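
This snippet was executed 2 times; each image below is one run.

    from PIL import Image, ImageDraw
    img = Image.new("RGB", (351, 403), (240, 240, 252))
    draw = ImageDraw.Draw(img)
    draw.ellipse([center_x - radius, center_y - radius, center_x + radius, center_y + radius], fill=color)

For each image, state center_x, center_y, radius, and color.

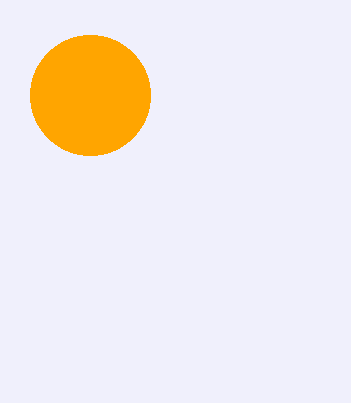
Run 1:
center_x = 90
center_y = 95
radius = 60
color = 'orange'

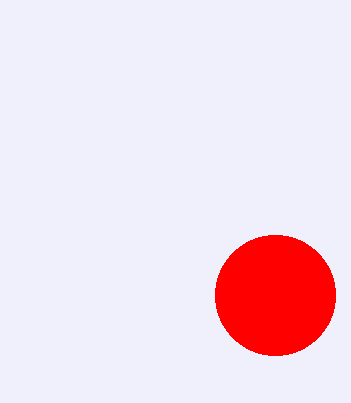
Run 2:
center_x = 275
center_y = 295
radius = 60
color = 'red'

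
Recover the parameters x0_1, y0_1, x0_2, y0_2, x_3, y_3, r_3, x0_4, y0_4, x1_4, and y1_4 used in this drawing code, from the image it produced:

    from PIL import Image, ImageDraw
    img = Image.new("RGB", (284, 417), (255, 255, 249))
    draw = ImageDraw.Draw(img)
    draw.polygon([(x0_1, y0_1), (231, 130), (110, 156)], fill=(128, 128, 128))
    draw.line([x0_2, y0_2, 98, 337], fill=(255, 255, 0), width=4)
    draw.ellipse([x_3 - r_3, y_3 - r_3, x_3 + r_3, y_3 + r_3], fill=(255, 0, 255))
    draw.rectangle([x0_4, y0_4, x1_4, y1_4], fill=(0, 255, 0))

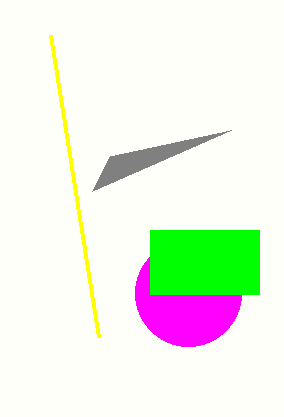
x0_1 = 92; y0_1 = 191; x0_2 = 50; y0_2 = 35; x_3 = 188; y_3 = 293; r_3 = 53; x0_4 = 150; y0_4 = 230; x1_4 = 259; y1_4 = 294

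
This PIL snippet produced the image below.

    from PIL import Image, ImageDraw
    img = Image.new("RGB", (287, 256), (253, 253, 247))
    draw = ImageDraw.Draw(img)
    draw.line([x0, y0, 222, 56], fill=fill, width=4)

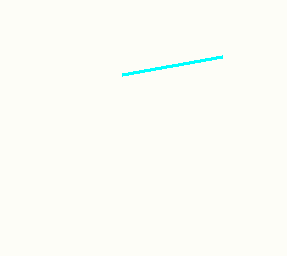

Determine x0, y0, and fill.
x0 = 122; y0 = 74; fill = 'cyan'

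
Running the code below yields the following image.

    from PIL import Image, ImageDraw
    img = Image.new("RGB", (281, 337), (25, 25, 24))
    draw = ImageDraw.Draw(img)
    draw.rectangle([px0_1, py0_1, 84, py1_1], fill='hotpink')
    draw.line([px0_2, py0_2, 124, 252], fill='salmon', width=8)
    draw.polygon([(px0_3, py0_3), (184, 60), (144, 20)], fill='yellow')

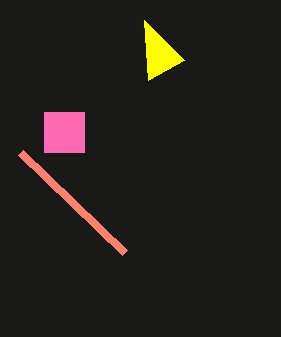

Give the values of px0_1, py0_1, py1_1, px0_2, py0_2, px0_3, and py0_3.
px0_1 = 44
py0_1 = 112
py1_1 = 152
px0_2 = 20
py0_2 = 152
px0_3 = 148
py0_3 = 80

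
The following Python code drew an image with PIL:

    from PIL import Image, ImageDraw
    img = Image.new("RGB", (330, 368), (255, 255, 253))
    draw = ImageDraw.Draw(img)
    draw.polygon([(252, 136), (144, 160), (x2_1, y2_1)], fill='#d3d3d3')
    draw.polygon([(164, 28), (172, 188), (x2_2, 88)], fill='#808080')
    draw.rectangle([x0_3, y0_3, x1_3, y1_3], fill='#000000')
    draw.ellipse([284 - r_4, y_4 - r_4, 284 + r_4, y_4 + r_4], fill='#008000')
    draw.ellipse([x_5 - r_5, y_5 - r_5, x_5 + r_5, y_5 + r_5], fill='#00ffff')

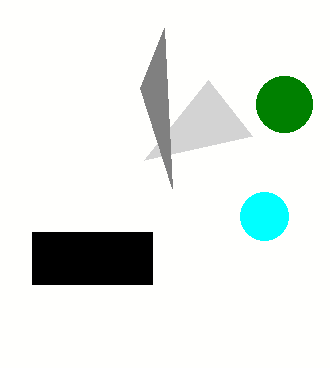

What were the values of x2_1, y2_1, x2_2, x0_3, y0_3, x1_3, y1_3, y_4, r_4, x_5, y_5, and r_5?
x2_1 = 208, y2_1 = 80, x2_2 = 140, x0_3 = 32, y0_3 = 232, x1_3 = 152, y1_3 = 284, y_4 = 104, r_4 = 28, x_5 = 264, y_5 = 216, r_5 = 24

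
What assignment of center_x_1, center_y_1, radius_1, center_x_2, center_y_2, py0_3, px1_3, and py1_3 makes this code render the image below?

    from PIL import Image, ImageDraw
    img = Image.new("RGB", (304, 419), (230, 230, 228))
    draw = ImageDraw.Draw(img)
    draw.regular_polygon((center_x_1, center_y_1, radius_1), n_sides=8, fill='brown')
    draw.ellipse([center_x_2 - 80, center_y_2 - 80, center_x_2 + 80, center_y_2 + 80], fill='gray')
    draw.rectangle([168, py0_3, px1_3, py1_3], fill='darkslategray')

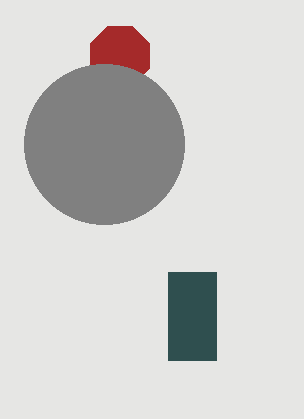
center_x_1 = 120, center_y_1 = 56, radius_1 = 32, center_x_2 = 104, center_y_2 = 144, py0_3 = 272, px1_3 = 216, py1_3 = 360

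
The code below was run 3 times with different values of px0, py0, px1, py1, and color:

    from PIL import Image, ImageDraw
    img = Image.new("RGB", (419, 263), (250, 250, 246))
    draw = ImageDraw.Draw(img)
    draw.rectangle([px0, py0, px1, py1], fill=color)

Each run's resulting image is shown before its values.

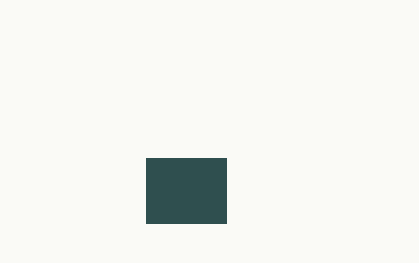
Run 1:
px0 = 146
py0 = 158
px1 = 226
py1 = 223
color = 'darkslategray'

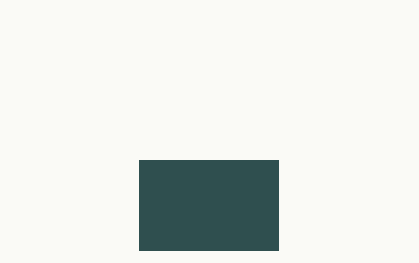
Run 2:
px0 = 139; py0 = 160; px1 = 278; py1 = 250; color = 'darkslategray'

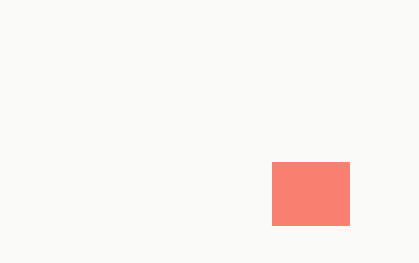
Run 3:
px0 = 272
py0 = 162
px1 = 349
py1 = 225
color = 'salmon'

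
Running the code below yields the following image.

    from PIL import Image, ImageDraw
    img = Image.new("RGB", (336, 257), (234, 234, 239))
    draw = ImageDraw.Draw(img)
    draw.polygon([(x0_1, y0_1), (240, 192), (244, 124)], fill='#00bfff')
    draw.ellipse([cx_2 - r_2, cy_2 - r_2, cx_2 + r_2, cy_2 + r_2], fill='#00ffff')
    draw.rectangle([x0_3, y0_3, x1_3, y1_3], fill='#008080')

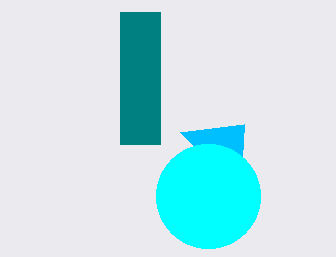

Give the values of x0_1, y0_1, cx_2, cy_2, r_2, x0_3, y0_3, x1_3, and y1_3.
x0_1 = 180, y0_1 = 132, cx_2 = 208, cy_2 = 196, r_2 = 52, x0_3 = 120, y0_3 = 12, x1_3 = 160, y1_3 = 144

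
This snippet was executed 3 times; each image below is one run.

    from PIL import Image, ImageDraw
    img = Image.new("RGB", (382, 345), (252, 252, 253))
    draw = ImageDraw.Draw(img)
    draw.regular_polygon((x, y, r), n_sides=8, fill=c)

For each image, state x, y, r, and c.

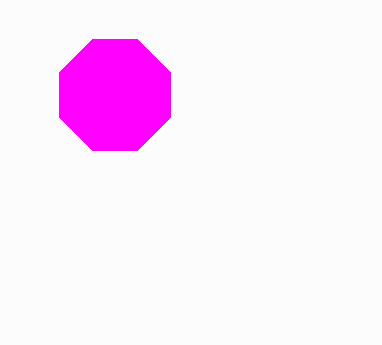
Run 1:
x = 115
y = 95
r = 60
c = 'magenta'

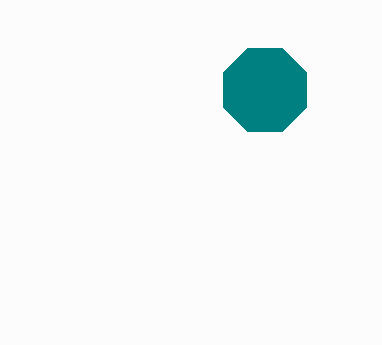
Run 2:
x = 265, y = 90, r = 45, c = 'teal'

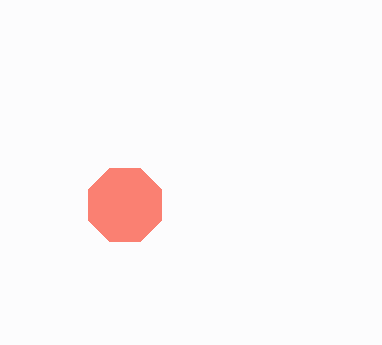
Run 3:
x = 125, y = 205, r = 40, c = 'salmon'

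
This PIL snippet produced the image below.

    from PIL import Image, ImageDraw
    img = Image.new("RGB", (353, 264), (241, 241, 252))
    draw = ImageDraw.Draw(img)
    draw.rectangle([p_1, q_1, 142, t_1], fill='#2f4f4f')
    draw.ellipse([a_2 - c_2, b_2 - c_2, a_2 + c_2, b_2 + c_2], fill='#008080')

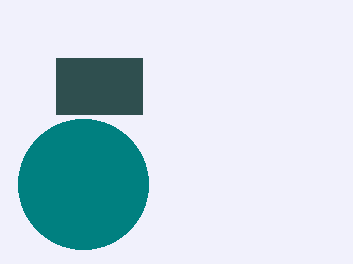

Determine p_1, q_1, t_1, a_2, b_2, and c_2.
p_1 = 56
q_1 = 58
t_1 = 114
a_2 = 83
b_2 = 184
c_2 = 65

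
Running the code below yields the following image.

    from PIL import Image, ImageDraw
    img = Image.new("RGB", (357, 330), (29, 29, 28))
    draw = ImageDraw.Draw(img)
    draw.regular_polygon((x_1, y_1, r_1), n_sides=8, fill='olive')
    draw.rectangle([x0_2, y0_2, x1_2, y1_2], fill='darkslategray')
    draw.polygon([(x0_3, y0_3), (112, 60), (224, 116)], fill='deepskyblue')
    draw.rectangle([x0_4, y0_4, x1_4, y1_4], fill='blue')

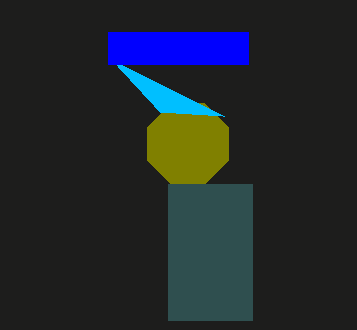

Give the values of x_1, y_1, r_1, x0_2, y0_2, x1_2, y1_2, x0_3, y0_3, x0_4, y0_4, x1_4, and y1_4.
x_1 = 188
y_1 = 144
r_1 = 44
x0_2 = 168
y0_2 = 184
x1_2 = 252
y1_2 = 320
x0_3 = 160
y0_3 = 112
x0_4 = 108
y0_4 = 32
x1_4 = 248
y1_4 = 64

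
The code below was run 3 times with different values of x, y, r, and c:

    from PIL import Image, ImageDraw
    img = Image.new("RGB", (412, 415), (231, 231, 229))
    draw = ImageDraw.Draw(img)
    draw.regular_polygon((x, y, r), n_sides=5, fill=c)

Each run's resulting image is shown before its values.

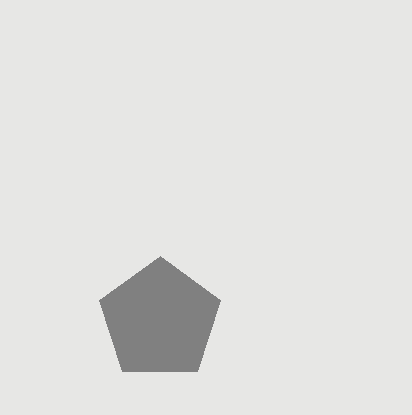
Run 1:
x = 160, y = 320, r = 64, c = 'gray'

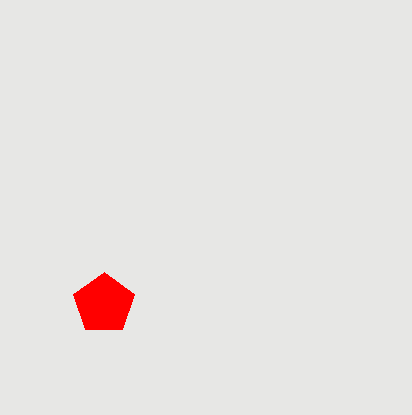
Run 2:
x = 104; y = 304; r = 32; c = 'red'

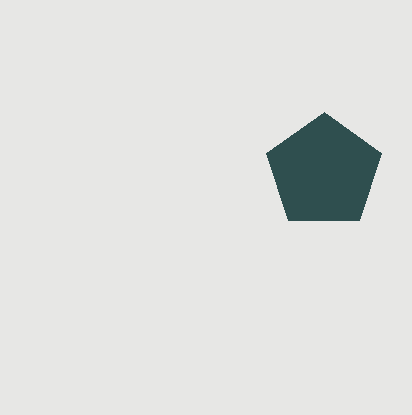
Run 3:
x = 324, y = 172, r = 60, c = 'darkslategray'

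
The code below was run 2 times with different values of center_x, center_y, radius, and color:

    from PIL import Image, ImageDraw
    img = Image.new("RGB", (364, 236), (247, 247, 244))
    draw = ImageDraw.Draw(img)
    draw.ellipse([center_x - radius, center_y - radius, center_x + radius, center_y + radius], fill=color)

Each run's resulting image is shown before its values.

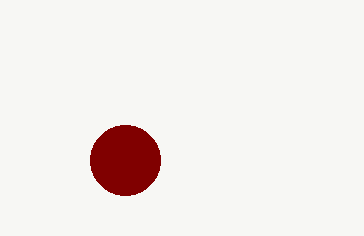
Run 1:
center_x = 125, center_y = 160, radius = 35, color = 'maroon'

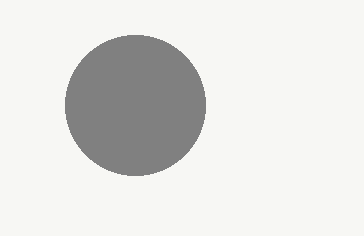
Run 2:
center_x = 135
center_y = 105
radius = 70
color = 'gray'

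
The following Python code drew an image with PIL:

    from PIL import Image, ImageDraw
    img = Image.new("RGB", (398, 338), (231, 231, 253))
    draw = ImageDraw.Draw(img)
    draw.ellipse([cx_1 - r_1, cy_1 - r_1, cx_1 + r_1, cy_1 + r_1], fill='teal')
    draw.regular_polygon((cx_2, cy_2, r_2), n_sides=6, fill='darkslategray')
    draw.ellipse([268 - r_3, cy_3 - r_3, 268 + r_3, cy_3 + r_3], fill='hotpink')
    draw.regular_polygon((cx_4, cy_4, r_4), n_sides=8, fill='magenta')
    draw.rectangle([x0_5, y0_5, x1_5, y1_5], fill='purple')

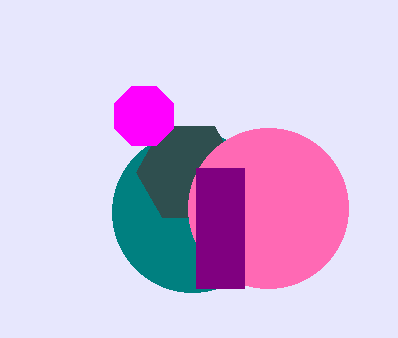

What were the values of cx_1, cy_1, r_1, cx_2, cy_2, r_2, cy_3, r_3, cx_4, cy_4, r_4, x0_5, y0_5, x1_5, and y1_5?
cx_1 = 192; cy_1 = 212; r_1 = 80; cx_2 = 188; cy_2 = 172; r_2 = 52; cy_3 = 208; r_3 = 80; cx_4 = 144; cy_4 = 116; r_4 = 32; x0_5 = 196; y0_5 = 168; x1_5 = 244; y1_5 = 288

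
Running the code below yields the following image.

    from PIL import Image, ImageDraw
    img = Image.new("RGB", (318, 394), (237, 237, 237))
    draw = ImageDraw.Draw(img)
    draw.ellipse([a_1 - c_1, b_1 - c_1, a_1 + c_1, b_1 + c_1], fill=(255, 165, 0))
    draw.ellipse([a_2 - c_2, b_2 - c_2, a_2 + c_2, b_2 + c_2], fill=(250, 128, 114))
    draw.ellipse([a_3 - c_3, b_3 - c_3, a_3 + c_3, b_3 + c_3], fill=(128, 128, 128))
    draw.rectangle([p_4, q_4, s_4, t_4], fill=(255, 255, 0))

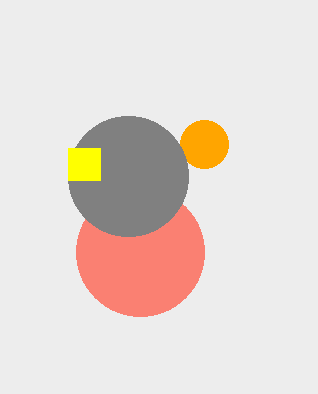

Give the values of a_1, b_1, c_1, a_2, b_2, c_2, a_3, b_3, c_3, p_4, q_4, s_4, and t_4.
a_1 = 204
b_1 = 144
c_1 = 24
a_2 = 140
b_2 = 252
c_2 = 64
a_3 = 128
b_3 = 176
c_3 = 60
p_4 = 68
q_4 = 148
s_4 = 100
t_4 = 180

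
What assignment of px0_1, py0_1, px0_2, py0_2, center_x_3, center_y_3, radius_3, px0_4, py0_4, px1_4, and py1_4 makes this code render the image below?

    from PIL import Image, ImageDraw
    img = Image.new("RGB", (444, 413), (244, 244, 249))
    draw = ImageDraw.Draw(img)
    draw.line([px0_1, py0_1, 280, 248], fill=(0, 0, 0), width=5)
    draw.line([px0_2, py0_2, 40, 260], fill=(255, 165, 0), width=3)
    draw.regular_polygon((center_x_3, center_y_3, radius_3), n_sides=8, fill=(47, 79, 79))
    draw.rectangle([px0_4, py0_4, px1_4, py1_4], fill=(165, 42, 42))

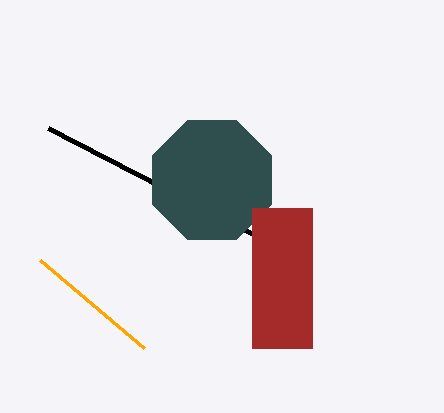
px0_1 = 48, py0_1 = 128, px0_2 = 144, py0_2 = 348, center_x_3 = 212, center_y_3 = 180, radius_3 = 64, px0_4 = 252, py0_4 = 208, px1_4 = 312, py1_4 = 348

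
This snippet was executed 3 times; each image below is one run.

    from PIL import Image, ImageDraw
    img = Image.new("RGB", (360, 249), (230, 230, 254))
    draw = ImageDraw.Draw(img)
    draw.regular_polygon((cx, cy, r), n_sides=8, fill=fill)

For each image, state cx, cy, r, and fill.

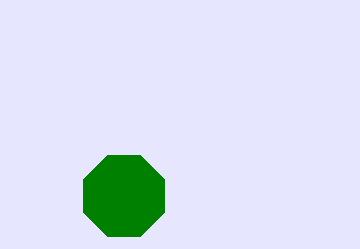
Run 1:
cx = 124; cy = 196; r = 44; fill = 'green'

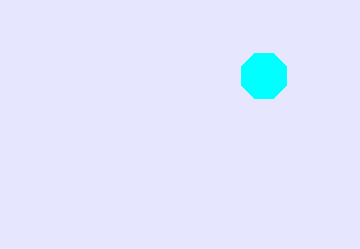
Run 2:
cx = 264, cy = 76, r = 24, fill = 'cyan'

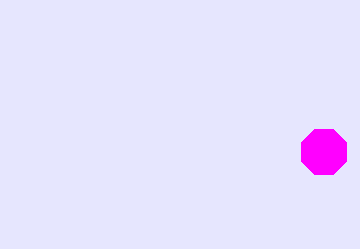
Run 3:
cx = 324; cy = 152; r = 24; fill = 'magenta'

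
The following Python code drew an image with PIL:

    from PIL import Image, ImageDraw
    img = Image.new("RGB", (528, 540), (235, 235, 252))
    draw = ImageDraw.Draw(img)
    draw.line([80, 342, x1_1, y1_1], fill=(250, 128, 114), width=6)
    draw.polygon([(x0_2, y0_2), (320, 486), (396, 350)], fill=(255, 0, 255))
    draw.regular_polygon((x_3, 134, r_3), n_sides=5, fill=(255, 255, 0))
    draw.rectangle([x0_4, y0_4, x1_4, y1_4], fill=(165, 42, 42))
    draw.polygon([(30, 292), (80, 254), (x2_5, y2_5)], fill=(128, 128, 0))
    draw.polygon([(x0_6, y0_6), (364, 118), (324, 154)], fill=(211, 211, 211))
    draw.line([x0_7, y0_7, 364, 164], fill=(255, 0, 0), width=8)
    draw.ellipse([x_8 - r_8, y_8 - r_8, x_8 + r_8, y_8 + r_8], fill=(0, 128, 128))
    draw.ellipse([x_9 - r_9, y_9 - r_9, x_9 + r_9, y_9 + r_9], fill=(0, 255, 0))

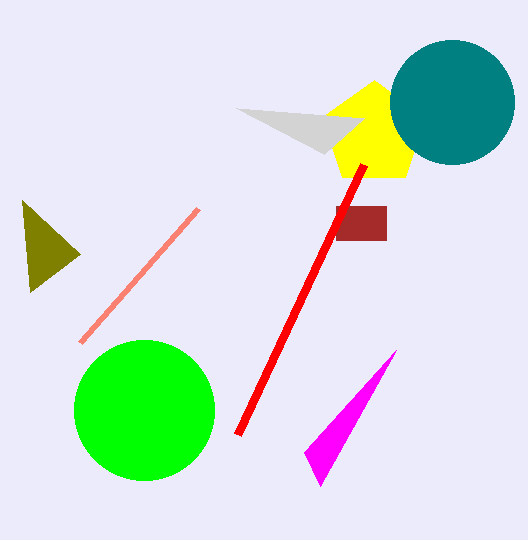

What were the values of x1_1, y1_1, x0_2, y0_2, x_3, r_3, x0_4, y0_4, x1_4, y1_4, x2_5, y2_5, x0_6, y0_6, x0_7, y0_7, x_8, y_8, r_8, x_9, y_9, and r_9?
x1_1 = 198, y1_1 = 208, x0_2 = 304, y0_2 = 452, x_3 = 374, r_3 = 54, x0_4 = 336, y0_4 = 206, x1_4 = 386, y1_4 = 240, x2_5 = 22, y2_5 = 200, x0_6 = 236, y0_6 = 108, x0_7 = 238, y0_7 = 434, x_8 = 452, y_8 = 102, r_8 = 62, x_9 = 144, y_9 = 410, r_9 = 70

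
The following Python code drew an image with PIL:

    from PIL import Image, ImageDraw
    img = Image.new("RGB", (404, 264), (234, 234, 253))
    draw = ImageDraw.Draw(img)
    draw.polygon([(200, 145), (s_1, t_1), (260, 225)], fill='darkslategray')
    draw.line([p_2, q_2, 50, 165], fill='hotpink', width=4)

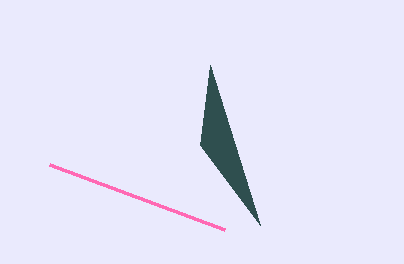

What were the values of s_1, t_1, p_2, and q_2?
s_1 = 210, t_1 = 65, p_2 = 225, q_2 = 230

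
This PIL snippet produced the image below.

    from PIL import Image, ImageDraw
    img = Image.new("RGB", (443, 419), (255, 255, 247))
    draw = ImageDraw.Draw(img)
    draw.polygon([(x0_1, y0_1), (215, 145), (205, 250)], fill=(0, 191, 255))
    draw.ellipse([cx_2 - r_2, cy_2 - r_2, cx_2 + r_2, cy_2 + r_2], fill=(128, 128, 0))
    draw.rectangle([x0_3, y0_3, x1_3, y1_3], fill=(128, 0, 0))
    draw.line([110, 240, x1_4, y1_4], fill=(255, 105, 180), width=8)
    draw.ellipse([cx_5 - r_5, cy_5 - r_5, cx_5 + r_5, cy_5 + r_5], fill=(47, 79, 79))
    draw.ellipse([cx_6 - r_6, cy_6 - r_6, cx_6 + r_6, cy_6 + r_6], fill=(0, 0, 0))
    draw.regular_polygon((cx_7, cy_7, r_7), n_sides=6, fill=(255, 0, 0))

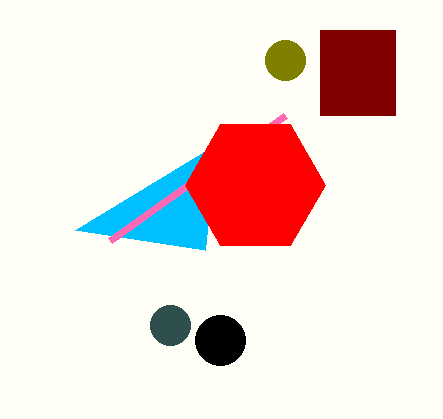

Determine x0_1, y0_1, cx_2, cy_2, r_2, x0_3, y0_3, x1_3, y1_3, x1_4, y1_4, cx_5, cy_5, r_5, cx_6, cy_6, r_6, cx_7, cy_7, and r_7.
x0_1 = 75
y0_1 = 230
cx_2 = 285
cy_2 = 60
r_2 = 20
x0_3 = 320
y0_3 = 30
x1_3 = 395
y1_3 = 115
x1_4 = 285
y1_4 = 115
cx_5 = 170
cy_5 = 325
r_5 = 20
cx_6 = 220
cy_6 = 340
r_6 = 25
cx_7 = 255
cy_7 = 185
r_7 = 70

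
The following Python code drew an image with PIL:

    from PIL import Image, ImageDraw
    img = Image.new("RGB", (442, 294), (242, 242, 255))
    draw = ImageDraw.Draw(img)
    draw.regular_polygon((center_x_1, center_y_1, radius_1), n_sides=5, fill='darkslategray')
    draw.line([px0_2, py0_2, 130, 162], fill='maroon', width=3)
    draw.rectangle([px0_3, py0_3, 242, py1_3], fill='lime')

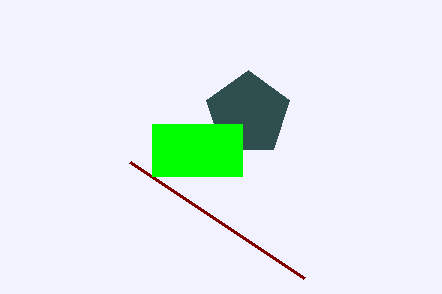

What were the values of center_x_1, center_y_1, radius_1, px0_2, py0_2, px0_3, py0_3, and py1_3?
center_x_1 = 248, center_y_1 = 114, radius_1 = 44, px0_2 = 304, py0_2 = 278, px0_3 = 152, py0_3 = 124, py1_3 = 176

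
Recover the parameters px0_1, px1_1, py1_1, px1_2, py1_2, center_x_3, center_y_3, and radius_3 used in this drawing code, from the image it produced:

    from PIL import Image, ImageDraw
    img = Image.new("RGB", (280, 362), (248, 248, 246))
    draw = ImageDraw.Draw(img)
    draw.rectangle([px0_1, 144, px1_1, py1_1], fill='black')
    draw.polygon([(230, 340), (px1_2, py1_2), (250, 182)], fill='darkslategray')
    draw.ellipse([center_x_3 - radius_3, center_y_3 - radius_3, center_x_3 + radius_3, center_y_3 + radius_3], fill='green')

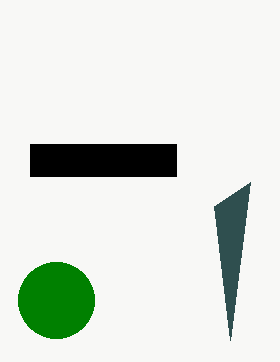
px0_1 = 30; px1_1 = 176; py1_1 = 176; px1_2 = 214; py1_2 = 206; center_x_3 = 56; center_y_3 = 300; radius_3 = 38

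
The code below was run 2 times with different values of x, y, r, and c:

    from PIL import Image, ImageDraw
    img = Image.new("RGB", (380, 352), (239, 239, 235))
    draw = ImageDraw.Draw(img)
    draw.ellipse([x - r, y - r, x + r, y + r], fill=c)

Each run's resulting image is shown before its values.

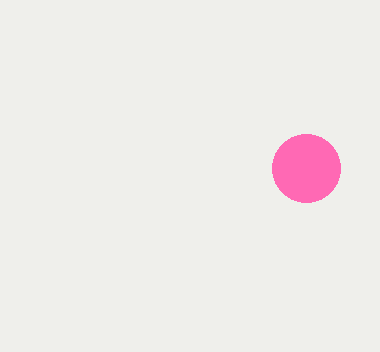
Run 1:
x = 306
y = 168
r = 34
c = 'hotpink'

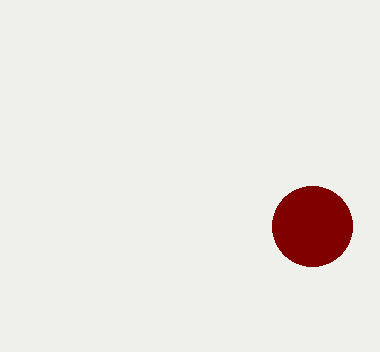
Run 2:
x = 312; y = 226; r = 40; c = 'maroon'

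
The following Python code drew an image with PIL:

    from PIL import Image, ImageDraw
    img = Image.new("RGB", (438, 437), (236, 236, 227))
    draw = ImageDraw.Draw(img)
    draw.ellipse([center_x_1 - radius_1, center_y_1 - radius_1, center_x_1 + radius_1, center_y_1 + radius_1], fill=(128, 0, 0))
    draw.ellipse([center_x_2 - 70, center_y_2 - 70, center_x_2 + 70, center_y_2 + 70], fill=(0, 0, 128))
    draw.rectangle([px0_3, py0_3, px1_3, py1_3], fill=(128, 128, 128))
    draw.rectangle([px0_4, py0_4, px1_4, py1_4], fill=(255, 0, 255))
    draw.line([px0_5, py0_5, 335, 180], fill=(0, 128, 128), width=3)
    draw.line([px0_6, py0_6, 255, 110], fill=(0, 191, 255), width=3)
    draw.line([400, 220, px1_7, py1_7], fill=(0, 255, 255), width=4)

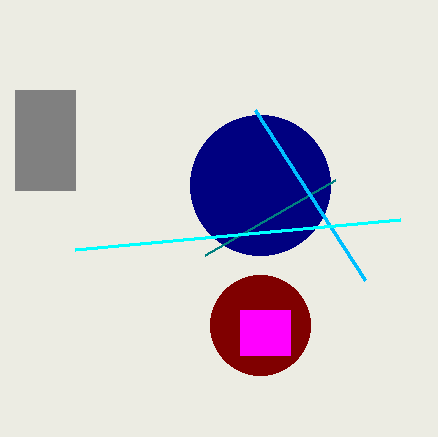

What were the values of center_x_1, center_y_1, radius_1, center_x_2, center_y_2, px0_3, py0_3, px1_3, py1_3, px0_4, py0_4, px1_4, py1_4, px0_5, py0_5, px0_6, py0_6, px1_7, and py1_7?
center_x_1 = 260, center_y_1 = 325, radius_1 = 50, center_x_2 = 260, center_y_2 = 185, px0_3 = 15, py0_3 = 90, px1_3 = 75, py1_3 = 190, px0_4 = 240, py0_4 = 310, px1_4 = 290, py1_4 = 355, px0_5 = 205, py0_5 = 255, px0_6 = 365, py0_6 = 280, px1_7 = 75, py1_7 = 250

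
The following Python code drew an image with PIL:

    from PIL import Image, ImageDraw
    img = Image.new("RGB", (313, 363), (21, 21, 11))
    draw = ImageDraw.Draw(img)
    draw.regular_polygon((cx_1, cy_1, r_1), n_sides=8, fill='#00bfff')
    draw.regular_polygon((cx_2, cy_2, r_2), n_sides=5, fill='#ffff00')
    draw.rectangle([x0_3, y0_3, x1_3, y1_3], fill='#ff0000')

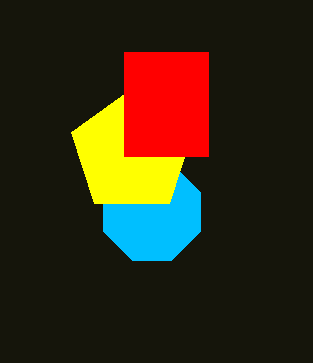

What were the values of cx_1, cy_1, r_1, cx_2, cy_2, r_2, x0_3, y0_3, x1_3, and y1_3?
cx_1 = 152; cy_1 = 212; r_1 = 52; cx_2 = 132; cy_2 = 152; r_2 = 64; x0_3 = 124; y0_3 = 52; x1_3 = 208; y1_3 = 156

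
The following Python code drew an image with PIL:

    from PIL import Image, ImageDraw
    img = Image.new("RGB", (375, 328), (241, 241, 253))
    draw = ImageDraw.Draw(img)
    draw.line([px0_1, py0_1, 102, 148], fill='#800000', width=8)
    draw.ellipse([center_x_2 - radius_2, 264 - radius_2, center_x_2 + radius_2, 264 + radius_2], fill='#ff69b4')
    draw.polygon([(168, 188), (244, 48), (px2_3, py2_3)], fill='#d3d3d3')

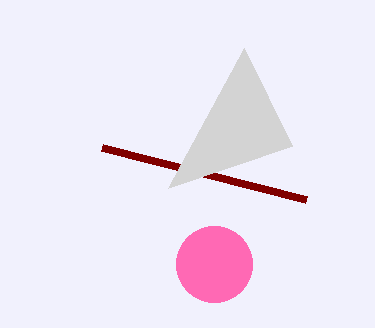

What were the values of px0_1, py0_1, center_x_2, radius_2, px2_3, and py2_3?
px0_1 = 306, py0_1 = 200, center_x_2 = 214, radius_2 = 38, px2_3 = 292, py2_3 = 146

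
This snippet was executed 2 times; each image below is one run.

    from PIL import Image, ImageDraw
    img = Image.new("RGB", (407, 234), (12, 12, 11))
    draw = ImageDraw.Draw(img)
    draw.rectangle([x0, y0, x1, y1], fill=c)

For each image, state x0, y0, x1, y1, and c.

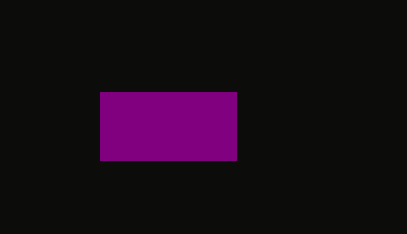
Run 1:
x0 = 100
y0 = 92
x1 = 236
y1 = 160
c = 'purple'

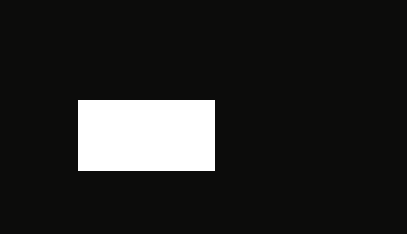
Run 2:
x0 = 78, y0 = 100, x1 = 214, y1 = 170, c = 'white'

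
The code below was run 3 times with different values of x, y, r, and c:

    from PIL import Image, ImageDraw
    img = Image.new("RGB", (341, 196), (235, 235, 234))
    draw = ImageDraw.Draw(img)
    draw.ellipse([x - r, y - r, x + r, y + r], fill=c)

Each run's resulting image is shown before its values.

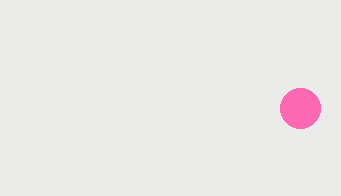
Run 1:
x = 300
y = 108
r = 20
c = 'hotpink'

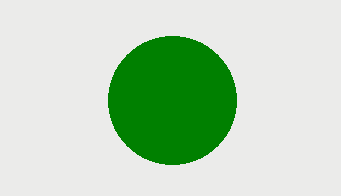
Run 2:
x = 172, y = 100, r = 64, c = 'green'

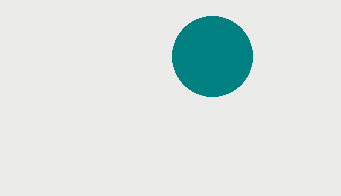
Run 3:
x = 212
y = 56
r = 40
c = 'teal'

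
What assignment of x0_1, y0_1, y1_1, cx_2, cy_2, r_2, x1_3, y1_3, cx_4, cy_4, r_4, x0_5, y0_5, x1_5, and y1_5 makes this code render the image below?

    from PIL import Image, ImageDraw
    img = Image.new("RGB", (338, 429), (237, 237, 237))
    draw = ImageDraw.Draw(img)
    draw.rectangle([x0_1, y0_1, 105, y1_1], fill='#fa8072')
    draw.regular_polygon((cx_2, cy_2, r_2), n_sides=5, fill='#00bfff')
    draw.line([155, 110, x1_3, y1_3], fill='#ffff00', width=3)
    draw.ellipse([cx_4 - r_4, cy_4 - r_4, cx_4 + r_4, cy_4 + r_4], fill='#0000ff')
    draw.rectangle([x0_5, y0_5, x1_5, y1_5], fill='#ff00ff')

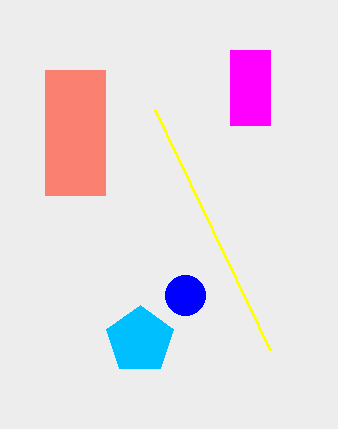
x0_1 = 45
y0_1 = 70
y1_1 = 195
cx_2 = 140
cy_2 = 340
r_2 = 35
x1_3 = 270
y1_3 = 350
cx_4 = 185
cy_4 = 295
r_4 = 20
x0_5 = 230
y0_5 = 50
x1_5 = 270
y1_5 = 125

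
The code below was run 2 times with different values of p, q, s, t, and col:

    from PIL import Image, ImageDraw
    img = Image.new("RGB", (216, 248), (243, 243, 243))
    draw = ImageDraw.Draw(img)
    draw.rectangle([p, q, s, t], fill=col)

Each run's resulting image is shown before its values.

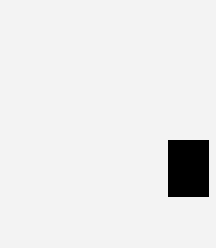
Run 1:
p = 168; q = 140; s = 208; t = 196; col = 'black'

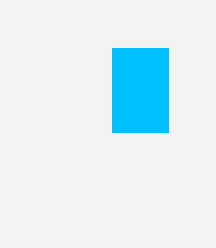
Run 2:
p = 112, q = 48, s = 168, t = 132, col = 'deepskyblue'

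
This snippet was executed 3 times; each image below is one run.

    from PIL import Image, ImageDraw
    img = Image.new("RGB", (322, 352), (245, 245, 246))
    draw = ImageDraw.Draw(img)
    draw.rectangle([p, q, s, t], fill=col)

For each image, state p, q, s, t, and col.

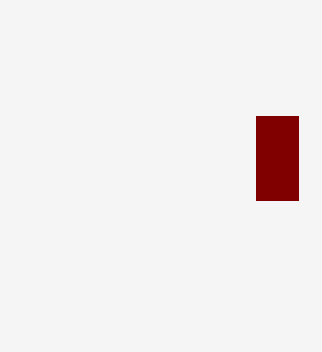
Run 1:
p = 256
q = 116
s = 298
t = 200
col = 'maroon'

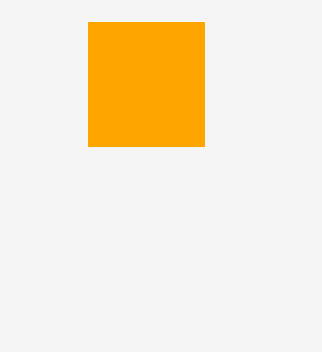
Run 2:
p = 88; q = 22; s = 204; t = 146; col = 'orange'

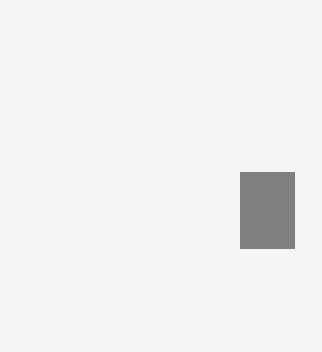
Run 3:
p = 240; q = 172; s = 294; t = 248; col = 'gray'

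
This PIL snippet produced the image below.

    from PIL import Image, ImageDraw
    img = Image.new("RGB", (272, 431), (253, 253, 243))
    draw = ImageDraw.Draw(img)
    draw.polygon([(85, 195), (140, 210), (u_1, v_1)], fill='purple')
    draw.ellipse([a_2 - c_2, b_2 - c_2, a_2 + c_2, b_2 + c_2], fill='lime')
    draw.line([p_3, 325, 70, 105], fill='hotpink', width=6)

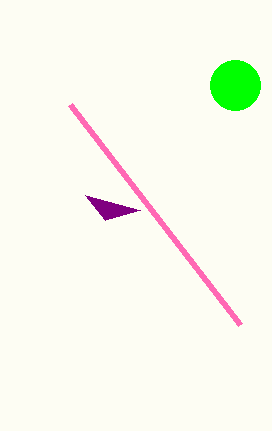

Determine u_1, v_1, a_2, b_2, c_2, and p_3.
u_1 = 105, v_1 = 220, a_2 = 235, b_2 = 85, c_2 = 25, p_3 = 240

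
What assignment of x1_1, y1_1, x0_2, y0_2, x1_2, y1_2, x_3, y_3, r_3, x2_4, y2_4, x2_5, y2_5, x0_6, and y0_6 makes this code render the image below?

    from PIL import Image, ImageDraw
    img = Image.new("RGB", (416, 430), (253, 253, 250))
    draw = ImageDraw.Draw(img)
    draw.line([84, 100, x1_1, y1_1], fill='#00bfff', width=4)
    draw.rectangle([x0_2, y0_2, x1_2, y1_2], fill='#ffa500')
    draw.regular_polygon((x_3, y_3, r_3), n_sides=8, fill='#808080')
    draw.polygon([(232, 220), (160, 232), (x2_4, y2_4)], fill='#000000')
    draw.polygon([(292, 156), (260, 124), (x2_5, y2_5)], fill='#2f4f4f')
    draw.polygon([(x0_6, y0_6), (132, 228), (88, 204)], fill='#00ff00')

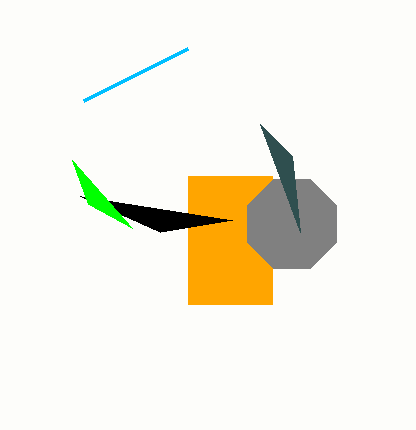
x1_1 = 188; y1_1 = 48; x0_2 = 188; y0_2 = 176; x1_2 = 272; y1_2 = 304; x_3 = 292; y_3 = 224; r_3 = 48; x2_4 = 80; y2_4 = 196; x2_5 = 300; y2_5 = 232; x0_6 = 72; y0_6 = 160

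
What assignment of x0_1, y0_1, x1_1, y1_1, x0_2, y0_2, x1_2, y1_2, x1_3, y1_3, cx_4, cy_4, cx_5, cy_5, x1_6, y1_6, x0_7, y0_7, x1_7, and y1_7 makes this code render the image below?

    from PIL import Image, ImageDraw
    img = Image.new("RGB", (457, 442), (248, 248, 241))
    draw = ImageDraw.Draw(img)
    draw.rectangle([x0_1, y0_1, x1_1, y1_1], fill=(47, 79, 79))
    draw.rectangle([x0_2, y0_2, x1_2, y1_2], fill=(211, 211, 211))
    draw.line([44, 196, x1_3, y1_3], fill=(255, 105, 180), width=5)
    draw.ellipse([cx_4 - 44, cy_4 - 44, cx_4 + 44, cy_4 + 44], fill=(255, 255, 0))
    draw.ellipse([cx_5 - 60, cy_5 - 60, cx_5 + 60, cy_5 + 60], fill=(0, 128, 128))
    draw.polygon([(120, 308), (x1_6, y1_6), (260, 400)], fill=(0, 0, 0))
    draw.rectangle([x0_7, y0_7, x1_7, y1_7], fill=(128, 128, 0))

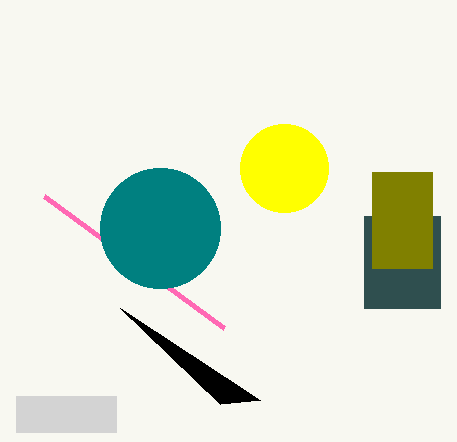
x0_1 = 364; y0_1 = 216; x1_1 = 440; y1_1 = 308; x0_2 = 16; y0_2 = 396; x1_2 = 116; y1_2 = 432; x1_3 = 224; y1_3 = 328; cx_4 = 284; cy_4 = 168; cx_5 = 160; cy_5 = 228; x1_6 = 220; y1_6 = 404; x0_7 = 372; y0_7 = 172; x1_7 = 432; y1_7 = 268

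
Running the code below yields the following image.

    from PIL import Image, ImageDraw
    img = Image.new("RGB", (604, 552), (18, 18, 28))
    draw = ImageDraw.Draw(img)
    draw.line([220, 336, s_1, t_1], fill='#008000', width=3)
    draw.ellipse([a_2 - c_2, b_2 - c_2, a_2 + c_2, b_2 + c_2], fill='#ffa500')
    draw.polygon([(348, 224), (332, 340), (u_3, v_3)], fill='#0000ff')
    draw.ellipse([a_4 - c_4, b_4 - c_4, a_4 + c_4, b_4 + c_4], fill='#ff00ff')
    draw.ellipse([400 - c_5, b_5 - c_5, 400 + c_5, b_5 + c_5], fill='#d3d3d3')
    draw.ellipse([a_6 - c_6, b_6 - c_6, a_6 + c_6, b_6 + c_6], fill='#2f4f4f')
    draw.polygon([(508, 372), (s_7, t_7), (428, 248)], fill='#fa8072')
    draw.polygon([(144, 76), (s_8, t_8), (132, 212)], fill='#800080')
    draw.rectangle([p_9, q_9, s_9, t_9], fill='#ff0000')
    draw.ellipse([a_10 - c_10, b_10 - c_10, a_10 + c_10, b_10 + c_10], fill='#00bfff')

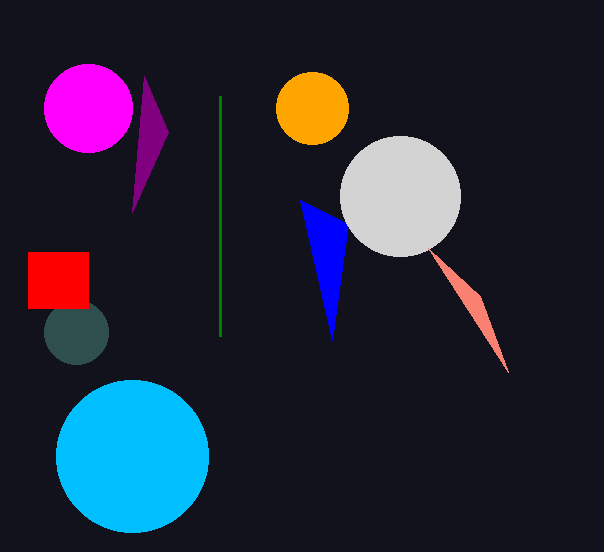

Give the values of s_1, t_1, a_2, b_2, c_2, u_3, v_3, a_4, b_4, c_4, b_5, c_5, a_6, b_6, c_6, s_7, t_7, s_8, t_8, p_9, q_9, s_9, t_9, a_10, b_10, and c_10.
s_1 = 220
t_1 = 96
a_2 = 312
b_2 = 108
c_2 = 36
u_3 = 300
v_3 = 200
a_4 = 88
b_4 = 108
c_4 = 44
b_5 = 196
c_5 = 60
a_6 = 76
b_6 = 332
c_6 = 32
s_7 = 480
t_7 = 296
s_8 = 168
t_8 = 132
p_9 = 28
q_9 = 252
s_9 = 88
t_9 = 308
a_10 = 132
b_10 = 456
c_10 = 76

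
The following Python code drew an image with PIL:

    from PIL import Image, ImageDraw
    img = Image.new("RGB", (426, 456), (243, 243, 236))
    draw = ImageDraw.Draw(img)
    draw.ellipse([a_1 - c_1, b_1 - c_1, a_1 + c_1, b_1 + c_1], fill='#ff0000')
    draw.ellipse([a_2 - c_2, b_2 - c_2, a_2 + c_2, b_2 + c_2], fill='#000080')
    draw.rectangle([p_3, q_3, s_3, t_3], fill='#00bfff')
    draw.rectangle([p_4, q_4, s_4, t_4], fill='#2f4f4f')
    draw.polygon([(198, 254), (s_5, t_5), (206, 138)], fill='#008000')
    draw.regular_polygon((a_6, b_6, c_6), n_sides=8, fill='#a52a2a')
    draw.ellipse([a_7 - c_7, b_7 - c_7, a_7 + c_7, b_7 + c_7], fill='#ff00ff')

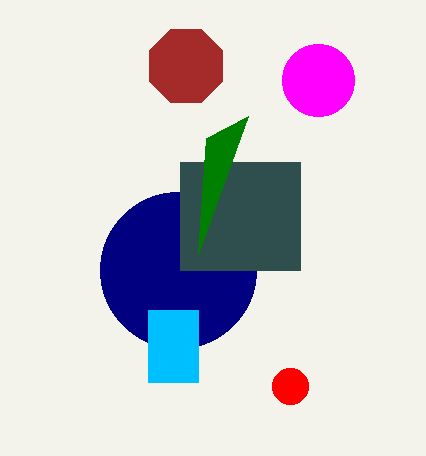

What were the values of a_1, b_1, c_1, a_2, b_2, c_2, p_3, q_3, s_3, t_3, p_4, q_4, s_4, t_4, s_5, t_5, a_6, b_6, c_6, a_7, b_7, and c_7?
a_1 = 290, b_1 = 386, c_1 = 18, a_2 = 178, b_2 = 270, c_2 = 78, p_3 = 148, q_3 = 310, s_3 = 198, t_3 = 382, p_4 = 180, q_4 = 162, s_4 = 300, t_4 = 270, s_5 = 248, t_5 = 116, a_6 = 186, b_6 = 66, c_6 = 40, a_7 = 318, b_7 = 80, c_7 = 36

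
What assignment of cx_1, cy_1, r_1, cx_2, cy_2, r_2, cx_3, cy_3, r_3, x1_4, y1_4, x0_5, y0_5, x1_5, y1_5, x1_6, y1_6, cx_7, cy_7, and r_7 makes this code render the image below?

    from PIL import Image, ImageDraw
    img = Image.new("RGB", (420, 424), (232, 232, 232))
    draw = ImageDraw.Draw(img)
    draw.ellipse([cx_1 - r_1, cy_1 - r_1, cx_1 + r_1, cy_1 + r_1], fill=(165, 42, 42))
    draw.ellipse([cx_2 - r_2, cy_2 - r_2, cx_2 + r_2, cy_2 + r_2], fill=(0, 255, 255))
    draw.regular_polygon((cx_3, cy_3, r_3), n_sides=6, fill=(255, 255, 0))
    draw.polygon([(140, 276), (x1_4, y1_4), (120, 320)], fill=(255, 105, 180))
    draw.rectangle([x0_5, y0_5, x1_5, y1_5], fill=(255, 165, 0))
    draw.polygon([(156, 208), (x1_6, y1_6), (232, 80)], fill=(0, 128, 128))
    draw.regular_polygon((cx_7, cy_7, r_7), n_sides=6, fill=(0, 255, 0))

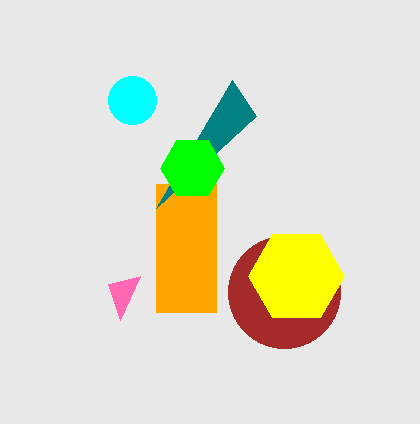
cx_1 = 284; cy_1 = 292; r_1 = 56; cx_2 = 132; cy_2 = 100; r_2 = 24; cx_3 = 296; cy_3 = 276; r_3 = 48; x1_4 = 108; y1_4 = 284; x0_5 = 156; y0_5 = 184; x1_5 = 216; y1_5 = 312; x1_6 = 256; y1_6 = 116; cx_7 = 192; cy_7 = 168; r_7 = 32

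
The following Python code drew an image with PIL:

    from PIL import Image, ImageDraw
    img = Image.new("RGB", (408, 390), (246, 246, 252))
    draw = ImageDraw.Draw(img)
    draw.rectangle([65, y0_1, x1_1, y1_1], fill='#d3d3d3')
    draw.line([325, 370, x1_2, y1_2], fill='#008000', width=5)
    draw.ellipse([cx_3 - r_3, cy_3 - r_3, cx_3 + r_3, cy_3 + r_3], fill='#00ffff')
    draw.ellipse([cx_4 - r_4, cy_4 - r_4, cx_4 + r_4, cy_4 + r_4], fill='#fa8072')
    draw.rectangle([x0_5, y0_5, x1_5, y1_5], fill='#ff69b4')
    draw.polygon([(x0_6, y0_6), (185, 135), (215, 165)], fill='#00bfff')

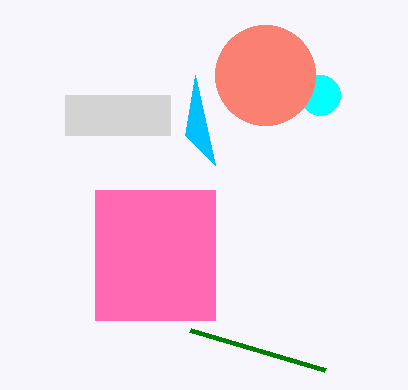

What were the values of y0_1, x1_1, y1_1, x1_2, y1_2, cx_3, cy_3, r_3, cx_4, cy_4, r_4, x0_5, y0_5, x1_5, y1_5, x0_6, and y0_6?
y0_1 = 95; x1_1 = 170; y1_1 = 135; x1_2 = 190; y1_2 = 330; cx_3 = 320; cy_3 = 95; r_3 = 20; cx_4 = 265; cy_4 = 75; r_4 = 50; x0_5 = 95; y0_5 = 190; x1_5 = 215; y1_5 = 320; x0_6 = 195; y0_6 = 75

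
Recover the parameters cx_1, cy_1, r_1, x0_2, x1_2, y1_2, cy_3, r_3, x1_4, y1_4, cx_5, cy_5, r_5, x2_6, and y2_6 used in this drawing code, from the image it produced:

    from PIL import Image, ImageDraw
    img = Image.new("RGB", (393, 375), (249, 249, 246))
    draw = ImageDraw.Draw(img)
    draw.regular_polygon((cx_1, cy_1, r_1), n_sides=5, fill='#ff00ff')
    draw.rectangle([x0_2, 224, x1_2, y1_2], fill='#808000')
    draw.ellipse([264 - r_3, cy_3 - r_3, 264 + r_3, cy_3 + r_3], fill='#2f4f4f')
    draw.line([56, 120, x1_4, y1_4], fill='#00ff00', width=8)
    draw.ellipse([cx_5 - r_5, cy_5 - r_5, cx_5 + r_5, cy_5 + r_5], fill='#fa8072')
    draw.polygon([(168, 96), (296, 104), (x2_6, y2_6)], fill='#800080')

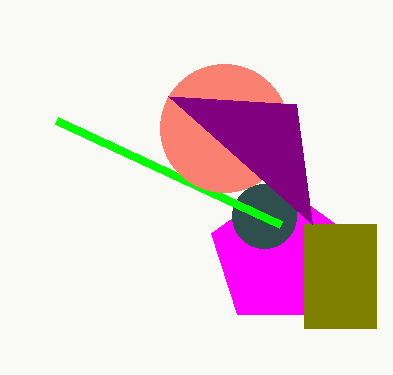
cx_1 = 280, cy_1 = 256, r_1 = 72, x0_2 = 304, x1_2 = 376, y1_2 = 328, cy_3 = 216, r_3 = 32, x1_4 = 280, y1_4 = 224, cx_5 = 224, cy_5 = 128, r_5 = 64, x2_6 = 312, y2_6 = 224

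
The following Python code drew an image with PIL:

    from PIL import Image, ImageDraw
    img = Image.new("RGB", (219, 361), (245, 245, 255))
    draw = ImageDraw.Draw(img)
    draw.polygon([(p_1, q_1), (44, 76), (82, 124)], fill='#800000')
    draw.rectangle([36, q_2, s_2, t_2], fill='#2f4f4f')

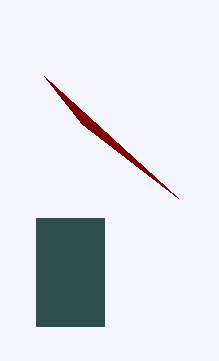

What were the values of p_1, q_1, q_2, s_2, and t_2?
p_1 = 178, q_1 = 198, q_2 = 218, s_2 = 104, t_2 = 326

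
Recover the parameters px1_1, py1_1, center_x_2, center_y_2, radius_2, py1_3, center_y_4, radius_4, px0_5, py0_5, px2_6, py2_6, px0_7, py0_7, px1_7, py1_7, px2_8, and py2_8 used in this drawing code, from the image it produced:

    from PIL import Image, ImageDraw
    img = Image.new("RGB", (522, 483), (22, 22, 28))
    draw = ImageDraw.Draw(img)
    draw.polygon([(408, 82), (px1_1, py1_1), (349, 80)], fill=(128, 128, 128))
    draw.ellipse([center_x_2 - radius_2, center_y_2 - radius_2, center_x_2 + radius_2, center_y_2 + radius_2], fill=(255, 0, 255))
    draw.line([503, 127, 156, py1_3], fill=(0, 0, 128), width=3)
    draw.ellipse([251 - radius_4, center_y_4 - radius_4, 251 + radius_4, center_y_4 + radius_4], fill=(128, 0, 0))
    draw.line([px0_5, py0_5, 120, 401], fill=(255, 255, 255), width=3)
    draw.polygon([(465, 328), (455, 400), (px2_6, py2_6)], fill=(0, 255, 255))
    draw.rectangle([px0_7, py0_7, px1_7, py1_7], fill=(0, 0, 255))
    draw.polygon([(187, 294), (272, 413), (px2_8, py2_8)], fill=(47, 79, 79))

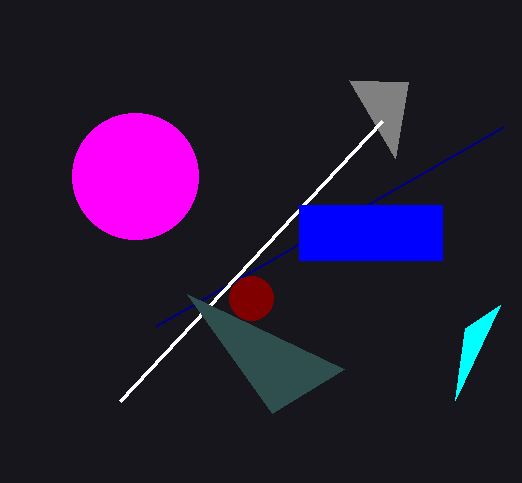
px1_1 = 395
py1_1 = 158
center_x_2 = 135
center_y_2 = 176
radius_2 = 63
py1_3 = 326
center_y_4 = 298
radius_4 = 22
px0_5 = 382
py0_5 = 121
px2_6 = 500
py2_6 = 305
px0_7 = 299
py0_7 = 205
px1_7 = 442
py1_7 = 260
px2_8 = 344
py2_8 = 369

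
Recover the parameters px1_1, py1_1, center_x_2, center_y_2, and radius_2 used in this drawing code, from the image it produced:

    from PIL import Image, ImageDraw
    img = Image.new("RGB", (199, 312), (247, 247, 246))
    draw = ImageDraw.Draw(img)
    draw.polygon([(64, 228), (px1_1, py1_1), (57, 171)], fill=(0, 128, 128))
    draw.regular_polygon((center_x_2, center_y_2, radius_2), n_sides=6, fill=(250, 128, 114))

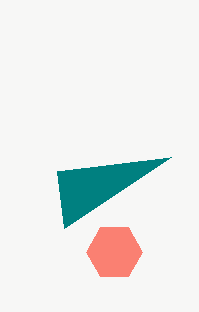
px1_1 = 171
py1_1 = 157
center_x_2 = 114
center_y_2 = 252
radius_2 = 28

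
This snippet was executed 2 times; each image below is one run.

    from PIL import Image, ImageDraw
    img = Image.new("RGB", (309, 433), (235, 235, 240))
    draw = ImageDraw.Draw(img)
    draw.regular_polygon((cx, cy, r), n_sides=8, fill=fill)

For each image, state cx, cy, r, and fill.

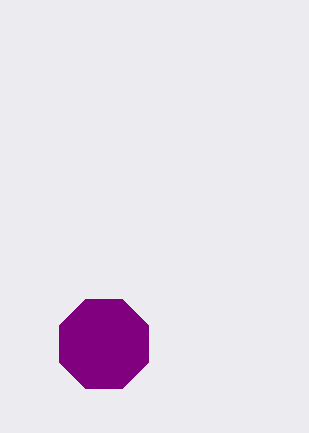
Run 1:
cx = 104; cy = 344; r = 48; fill = 'purple'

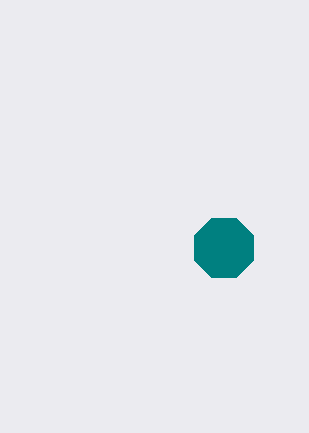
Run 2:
cx = 224, cy = 248, r = 32, fill = 'teal'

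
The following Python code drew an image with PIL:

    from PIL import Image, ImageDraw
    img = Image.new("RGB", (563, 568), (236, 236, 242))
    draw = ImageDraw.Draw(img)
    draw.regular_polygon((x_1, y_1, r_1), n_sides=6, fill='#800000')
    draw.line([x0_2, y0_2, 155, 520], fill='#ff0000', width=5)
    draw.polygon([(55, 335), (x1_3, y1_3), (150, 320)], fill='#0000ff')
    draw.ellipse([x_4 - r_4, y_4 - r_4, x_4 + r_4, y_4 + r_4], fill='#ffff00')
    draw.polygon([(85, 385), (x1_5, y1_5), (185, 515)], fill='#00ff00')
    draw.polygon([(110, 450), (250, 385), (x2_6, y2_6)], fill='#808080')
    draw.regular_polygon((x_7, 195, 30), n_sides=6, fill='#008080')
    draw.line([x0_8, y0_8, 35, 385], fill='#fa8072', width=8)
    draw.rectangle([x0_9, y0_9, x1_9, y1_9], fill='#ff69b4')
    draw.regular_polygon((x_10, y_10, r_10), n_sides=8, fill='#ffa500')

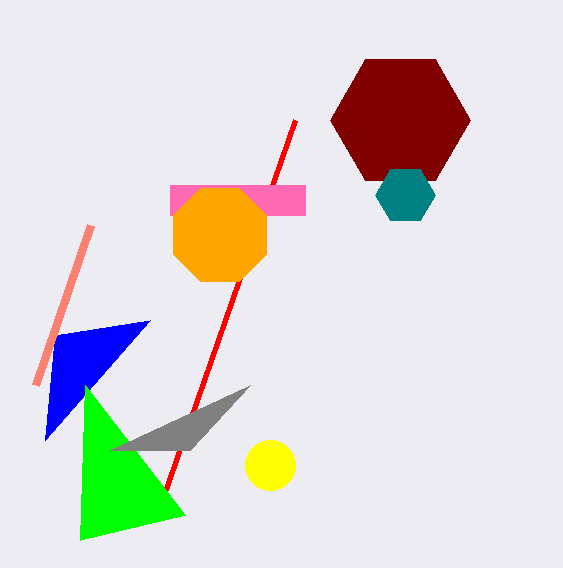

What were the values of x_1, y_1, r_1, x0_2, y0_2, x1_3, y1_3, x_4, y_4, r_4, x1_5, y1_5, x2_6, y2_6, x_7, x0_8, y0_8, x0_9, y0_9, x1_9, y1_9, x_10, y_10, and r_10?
x_1 = 400, y_1 = 120, r_1 = 70, x0_2 = 295, y0_2 = 120, x1_3 = 45, y1_3 = 440, x_4 = 270, y_4 = 465, r_4 = 25, x1_5 = 80, y1_5 = 540, x2_6 = 190, y2_6 = 450, x_7 = 405, x0_8 = 90, y0_8 = 225, x0_9 = 170, y0_9 = 185, x1_9 = 305, y1_9 = 215, x_10 = 220, y_10 = 235, r_10 = 50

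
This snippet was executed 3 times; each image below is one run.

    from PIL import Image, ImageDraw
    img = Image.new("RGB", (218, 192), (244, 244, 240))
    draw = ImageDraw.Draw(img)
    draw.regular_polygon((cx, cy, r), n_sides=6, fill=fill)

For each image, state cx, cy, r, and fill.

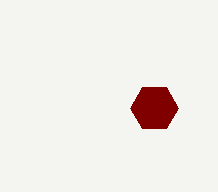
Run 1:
cx = 154
cy = 108
r = 24
fill = 'maroon'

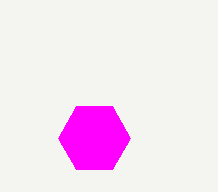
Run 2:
cx = 94
cy = 138
r = 36
fill = 'magenta'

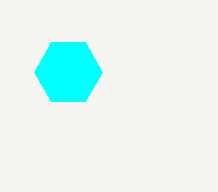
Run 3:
cx = 68; cy = 72; r = 34; fill = 'cyan'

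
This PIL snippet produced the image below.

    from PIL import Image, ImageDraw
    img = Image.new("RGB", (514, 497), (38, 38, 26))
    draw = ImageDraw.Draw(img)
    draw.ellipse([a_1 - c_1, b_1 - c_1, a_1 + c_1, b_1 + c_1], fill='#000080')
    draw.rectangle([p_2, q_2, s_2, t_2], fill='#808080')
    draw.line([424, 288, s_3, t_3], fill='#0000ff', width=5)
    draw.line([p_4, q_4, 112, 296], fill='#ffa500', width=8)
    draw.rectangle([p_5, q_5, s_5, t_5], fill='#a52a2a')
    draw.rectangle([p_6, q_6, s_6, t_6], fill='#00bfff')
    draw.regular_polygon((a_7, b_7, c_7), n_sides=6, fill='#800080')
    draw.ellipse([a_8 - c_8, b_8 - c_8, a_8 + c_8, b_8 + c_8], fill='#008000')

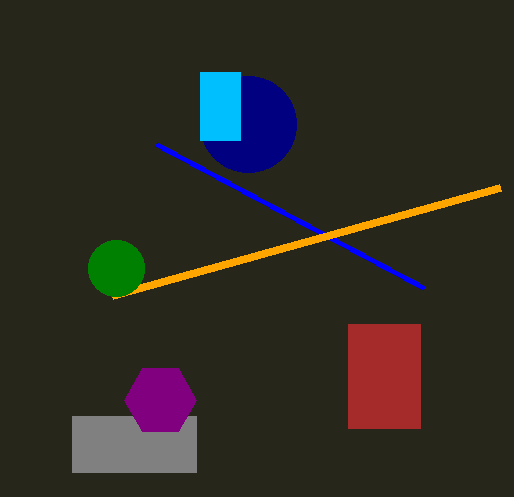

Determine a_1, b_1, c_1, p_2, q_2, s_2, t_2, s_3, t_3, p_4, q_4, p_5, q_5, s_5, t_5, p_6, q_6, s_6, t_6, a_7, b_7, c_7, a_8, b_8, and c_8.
a_1 = 248
b_1 = 124
c_1 = 48
p_2 = 72
q_2 = 416
s_2 = 196
t_2 = 472
s_3 = 156
t_3 = 144
p_4 = 500
q_4 = 188
p_5 = 348
q_5 = 324
s_5 = 420
t_5 = 428
p_6 = 200
q_6 = 72
s_6 = 240
t_6 = 140
a_7 = 160
b_7 = 400
c_7 = 36
a_8 = 116
b_8 = 268
c_8 = 28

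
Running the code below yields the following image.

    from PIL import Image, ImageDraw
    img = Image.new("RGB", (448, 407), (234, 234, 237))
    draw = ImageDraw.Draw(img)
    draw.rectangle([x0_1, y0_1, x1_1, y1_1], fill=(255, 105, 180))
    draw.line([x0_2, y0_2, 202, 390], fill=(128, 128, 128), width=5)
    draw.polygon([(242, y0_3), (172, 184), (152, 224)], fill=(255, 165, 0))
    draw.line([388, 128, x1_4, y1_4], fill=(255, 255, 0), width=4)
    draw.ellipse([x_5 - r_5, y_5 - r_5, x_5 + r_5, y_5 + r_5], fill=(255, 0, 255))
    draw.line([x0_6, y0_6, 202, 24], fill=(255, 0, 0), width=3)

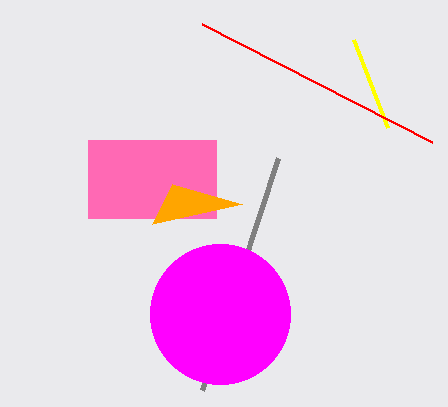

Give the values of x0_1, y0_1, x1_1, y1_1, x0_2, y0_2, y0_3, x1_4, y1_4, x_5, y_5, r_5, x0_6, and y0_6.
x0_1 = 88, y0_1 = 140, x1_1 = 216, y1_1 = 218, x0_2 = 278, y0_2 = 158, y0_3 = 204, x1_4 = 354, y1_4 = 40, x_5 = 220, y_5 = 314, r_5 = 70, x0_6 = 432, y0_6 = 142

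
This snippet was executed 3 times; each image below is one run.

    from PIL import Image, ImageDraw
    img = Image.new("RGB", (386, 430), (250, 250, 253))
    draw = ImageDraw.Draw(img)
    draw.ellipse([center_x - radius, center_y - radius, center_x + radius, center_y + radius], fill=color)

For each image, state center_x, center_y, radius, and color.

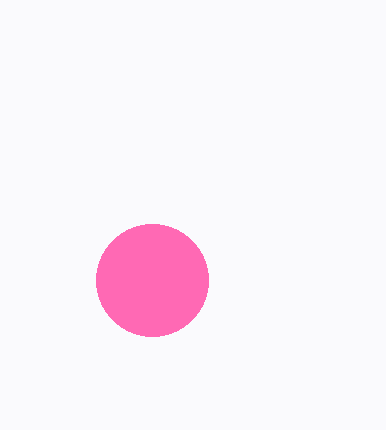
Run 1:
center_x = 152, center_y = 280, radius = 56, color = 'hotpink'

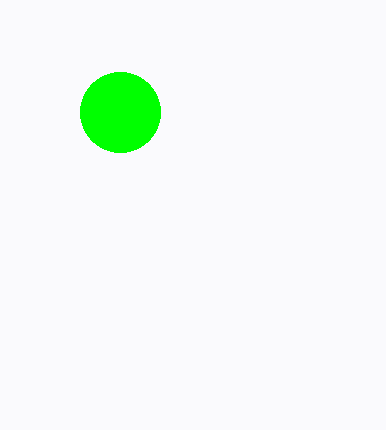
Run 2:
center_x = 120, center_y = 112, radius = 40, color = 'lime'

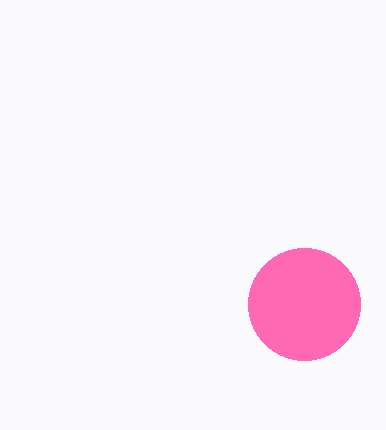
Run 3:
center_x = 304
center_y = 304
radius = 56
color = 'hotpink'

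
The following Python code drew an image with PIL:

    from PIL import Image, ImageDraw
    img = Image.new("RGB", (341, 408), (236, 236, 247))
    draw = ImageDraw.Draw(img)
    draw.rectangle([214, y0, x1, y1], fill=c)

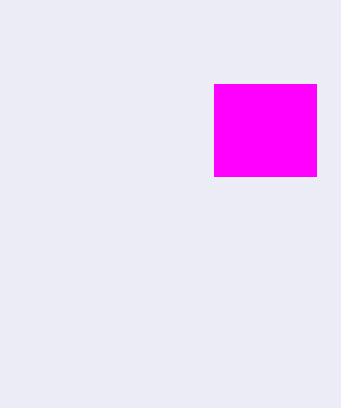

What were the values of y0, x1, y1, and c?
y0 = 84
x1 = 316
y1 = 176
c = 'magenta'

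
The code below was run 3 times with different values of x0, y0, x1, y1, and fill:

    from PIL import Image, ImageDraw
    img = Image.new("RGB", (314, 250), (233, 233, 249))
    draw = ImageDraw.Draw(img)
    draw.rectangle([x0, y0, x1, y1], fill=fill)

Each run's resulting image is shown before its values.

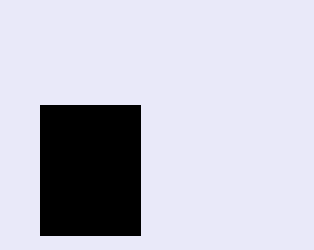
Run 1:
x0 = 40, y0 = 105, x1 = 140, y1 = 235, fill = 'black'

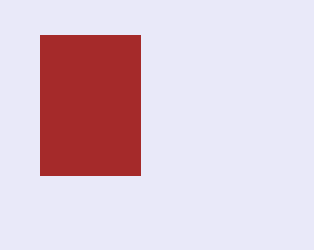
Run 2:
x0 = 40
y0 = 35
x1 = 140
y1 = 175
fill = 'brown'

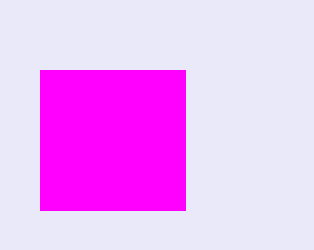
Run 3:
x0 = 40, y0 = 70, x1 = 185, y1 = 210, fill = 'magenta'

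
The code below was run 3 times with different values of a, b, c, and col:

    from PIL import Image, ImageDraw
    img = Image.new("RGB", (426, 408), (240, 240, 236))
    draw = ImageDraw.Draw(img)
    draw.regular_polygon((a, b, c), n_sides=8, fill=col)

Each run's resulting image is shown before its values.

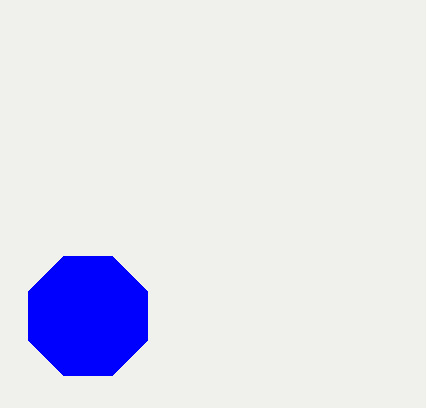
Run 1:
a = 88, b = 316, c = 64, col = 'blue'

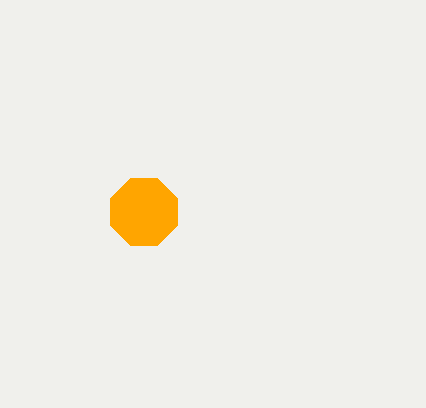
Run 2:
a = 144
b = 212
c = 36
col = 'orange'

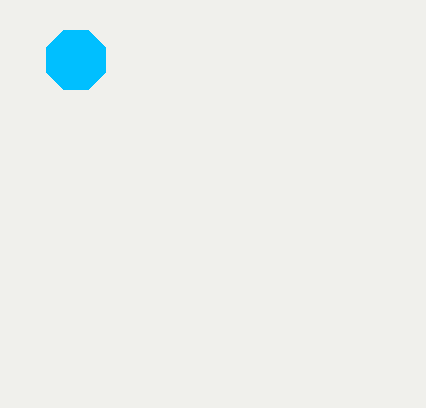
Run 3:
a = 76
b = 60
c = 32
col = 'deepskyblue'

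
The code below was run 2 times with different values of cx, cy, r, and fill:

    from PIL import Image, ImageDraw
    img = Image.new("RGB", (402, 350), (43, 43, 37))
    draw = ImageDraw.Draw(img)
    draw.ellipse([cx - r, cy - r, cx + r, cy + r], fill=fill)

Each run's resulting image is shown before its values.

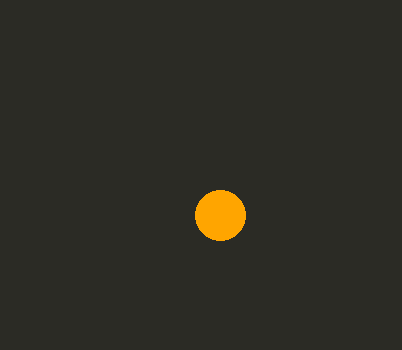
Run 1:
cx = 220
cy = 215
r = 25
fill = 'orange'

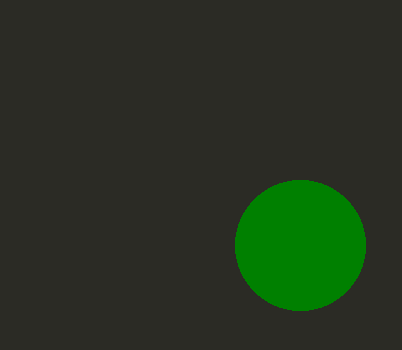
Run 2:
cx = 300; cy = 245; r = 65; fill = 'green'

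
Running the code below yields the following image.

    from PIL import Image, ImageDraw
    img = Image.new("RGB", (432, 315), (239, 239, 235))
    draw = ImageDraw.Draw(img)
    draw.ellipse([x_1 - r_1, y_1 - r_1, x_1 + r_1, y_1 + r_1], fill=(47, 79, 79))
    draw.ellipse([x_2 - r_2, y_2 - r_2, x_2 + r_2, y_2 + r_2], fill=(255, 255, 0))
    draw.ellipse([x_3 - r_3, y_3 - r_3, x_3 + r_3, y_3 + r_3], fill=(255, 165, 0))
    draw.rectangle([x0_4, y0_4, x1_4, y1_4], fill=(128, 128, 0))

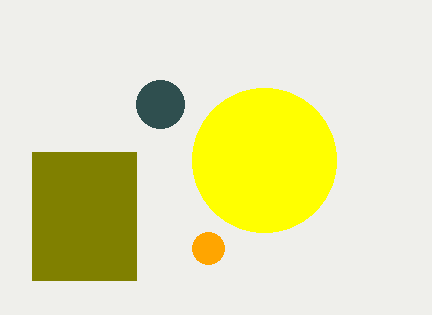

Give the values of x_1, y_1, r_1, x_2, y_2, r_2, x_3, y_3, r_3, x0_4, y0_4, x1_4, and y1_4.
x_1 = 160
y_1 = 104
r_1 = 24
x_2 = 264
y_2 = 160
r_2 = 72
x_3 = 208
y_3 = 248
r_3 = 16
x0_4 = 32
y0_4 = 152
x1_4 = 136
y1_4 = 280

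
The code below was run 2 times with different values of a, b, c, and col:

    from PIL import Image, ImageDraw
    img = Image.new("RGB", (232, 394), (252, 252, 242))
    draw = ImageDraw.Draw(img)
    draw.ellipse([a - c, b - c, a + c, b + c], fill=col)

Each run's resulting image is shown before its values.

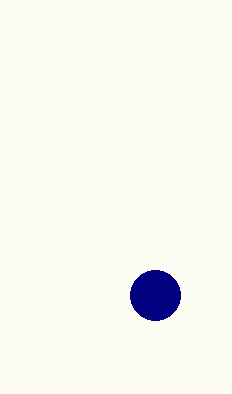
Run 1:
a = 155
b = 295
c = 25
col = 'navy'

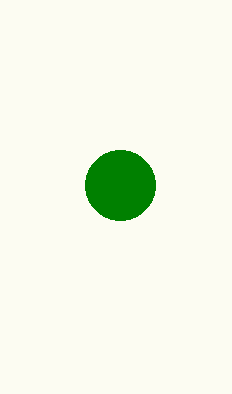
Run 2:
a = 120; b = 185; c = 35; col = 'green'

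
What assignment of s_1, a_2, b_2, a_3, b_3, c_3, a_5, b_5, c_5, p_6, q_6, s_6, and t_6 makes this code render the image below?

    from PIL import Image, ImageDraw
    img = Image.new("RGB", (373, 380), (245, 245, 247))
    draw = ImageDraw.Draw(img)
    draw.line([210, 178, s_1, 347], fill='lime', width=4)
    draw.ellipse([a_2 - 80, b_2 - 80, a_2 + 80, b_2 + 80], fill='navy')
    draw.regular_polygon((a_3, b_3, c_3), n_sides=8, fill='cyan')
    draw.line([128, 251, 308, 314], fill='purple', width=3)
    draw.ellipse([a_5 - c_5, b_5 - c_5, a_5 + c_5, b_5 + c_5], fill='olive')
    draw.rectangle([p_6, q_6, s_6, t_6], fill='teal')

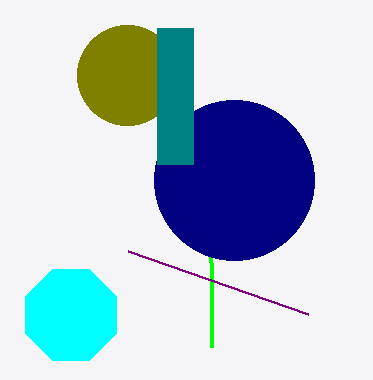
s_1 = 211, a_2 = 234, b_2 = 180, a_3 = 71, b_3 = 315, c_3 = 49, a_5 = 127, b_5 = 75, c_5 = 50, p_6 = 157, q_6 = 28, s_6 = 193, t_6 = 164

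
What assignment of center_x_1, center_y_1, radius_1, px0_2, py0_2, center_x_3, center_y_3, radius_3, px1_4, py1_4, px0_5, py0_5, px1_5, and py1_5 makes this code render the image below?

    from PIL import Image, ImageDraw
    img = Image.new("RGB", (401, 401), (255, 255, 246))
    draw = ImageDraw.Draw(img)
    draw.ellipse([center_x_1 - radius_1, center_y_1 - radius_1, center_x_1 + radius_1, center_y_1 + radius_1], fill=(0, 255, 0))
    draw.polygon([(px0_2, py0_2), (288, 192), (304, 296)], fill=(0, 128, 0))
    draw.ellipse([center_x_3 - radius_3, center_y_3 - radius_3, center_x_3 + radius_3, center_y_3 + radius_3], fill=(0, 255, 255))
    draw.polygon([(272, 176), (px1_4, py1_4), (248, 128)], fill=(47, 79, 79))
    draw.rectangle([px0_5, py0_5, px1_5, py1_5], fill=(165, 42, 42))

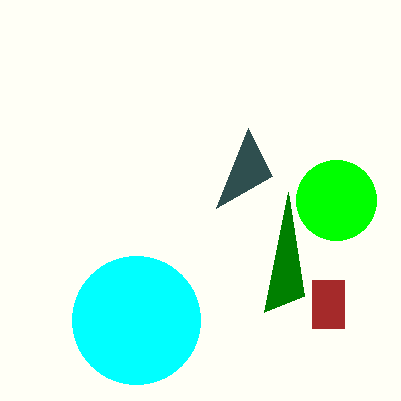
center_x_1 = 336, center_y_1 = 200, radius_1 = 40, px0_2 = 264, py0_2 = 312, center_x_3 = 136, center_y_3 = 320, radius_3 = 64, px1_4 = 216, py1_4 = 208, px0_5 = 312, py0_5 = 280, px1_5 = 344, py1_5 = 328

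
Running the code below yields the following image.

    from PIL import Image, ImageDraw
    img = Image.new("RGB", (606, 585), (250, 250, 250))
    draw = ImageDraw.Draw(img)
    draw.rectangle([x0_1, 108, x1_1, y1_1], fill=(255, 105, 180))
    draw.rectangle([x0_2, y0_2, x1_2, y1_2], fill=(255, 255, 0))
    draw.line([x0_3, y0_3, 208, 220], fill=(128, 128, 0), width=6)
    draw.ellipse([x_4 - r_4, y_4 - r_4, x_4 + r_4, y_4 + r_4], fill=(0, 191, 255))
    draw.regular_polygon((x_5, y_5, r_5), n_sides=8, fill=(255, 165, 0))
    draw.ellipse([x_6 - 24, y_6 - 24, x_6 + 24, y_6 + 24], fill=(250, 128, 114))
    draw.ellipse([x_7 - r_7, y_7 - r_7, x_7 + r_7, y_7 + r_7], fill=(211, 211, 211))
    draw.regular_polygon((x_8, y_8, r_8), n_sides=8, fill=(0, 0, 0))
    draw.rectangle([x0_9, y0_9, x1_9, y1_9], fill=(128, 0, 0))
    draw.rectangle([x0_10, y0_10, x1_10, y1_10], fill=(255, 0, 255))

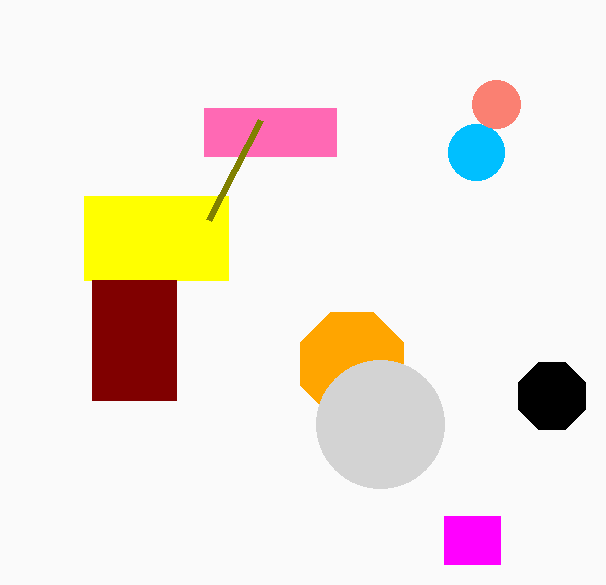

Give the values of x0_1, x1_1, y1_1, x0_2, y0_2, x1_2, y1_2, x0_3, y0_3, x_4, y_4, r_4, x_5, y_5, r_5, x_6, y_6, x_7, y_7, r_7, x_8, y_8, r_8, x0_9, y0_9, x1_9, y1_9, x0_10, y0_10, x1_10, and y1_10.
x0_1 = 204; x1_1 = 336; y1_1 = 156; x0_2 = 84; y0_2 = 196; x1_2 = 228; y1_2 = 280; x0_3 = 260; y0_3 = 120; x_4 = 476; y_4 = 152; r_4 = 28; x_5 = 352; y_5 = 364; r_5 = 56; x_6 = 496; y_6 = 104; x_7 = 380; y_7 = 424; r_7 = 64; x_8 = 552; y_8 = 396; r_8 = 36; x0_9 = 92; y0_9 = 280; x1_9 = 176; y1_9 = 400; x0_10 = 444; y0_10 = 516; x1_10 = 500; y1_10 = 564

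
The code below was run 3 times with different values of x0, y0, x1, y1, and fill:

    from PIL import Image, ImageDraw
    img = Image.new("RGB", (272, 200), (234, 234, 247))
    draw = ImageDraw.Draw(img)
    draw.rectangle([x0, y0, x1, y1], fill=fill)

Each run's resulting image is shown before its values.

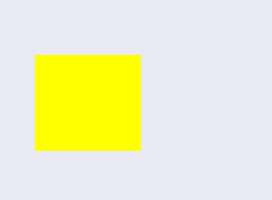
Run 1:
x0 = 35; y0 = 55; x1 = 140; y1 = 150; fill = 'yellow'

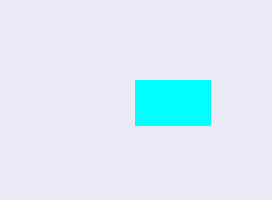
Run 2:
x0 = 135, y0 = 80, x1 = 210, y1 = 125, fill = 'cyan'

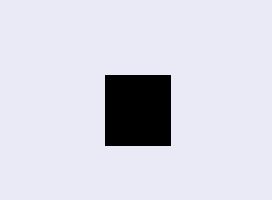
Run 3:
x0 = 105
y0 = 75
x1 = 170
y1 = 145
fill = 'black'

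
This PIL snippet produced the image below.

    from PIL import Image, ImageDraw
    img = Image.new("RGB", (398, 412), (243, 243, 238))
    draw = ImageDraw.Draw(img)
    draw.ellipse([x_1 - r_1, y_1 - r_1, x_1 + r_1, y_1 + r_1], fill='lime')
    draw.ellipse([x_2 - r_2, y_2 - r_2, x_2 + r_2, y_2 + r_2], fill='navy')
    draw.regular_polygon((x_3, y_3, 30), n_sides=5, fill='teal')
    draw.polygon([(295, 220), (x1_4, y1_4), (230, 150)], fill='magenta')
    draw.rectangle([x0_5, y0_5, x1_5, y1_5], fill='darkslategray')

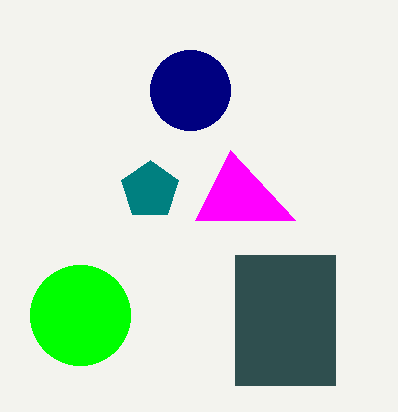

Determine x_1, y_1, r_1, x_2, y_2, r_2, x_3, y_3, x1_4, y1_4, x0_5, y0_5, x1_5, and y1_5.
x_1 = 80
y_1 = 315
r_1 = 50
x_2 = 190
y_2 = 90
r_2 = 40
x_3 = 150
y_3 = 190
x1_4 = 195
y1_4 = 220
x0_5 = 235
y0_5 = 255
x1_5 = 335
y1_5 = 385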